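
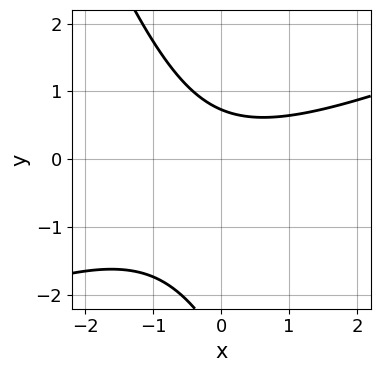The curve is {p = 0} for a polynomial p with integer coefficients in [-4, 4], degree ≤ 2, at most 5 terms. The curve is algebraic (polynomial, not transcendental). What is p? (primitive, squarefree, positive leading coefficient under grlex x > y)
x^2 - 2*x*y - y^2 - 2*y + 2

(a) deg p = 2. A generic line meets the curve in up to 2 points.
(b) From the visible intercepts: no x-intercept at any integer in the box.
(c) Together with the visible shape, these determine p as stated.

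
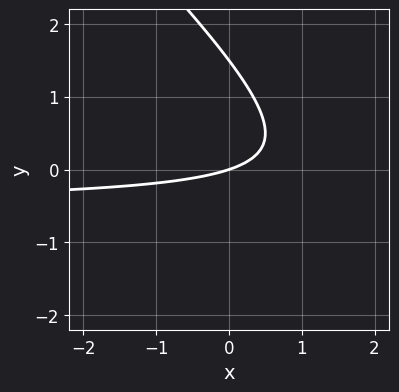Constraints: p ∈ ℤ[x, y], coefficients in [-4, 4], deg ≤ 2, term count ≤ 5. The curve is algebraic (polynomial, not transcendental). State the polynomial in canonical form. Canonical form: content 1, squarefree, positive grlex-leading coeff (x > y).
2*x*y + 2*y^2 + x - 3*y

The degree is 2 — a generic line meets the curve in up to 2 points.
Against the integer gridlines: one y-axis crossing is at y = 0; it meets the x-axis at x = 0 (among the integer gridlines).
Matching integer coefficients to the picture gives p.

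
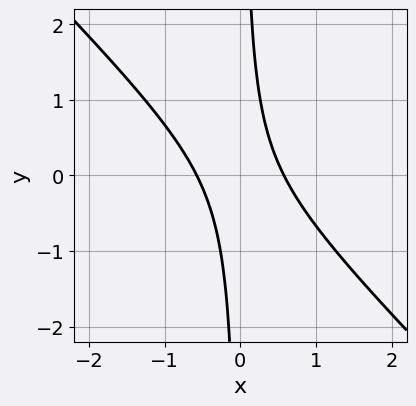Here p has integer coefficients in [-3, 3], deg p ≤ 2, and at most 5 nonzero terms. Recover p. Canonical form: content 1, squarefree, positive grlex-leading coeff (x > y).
3*x^2 + 3*x*y - 1

1. The degree is 2 — a generic line meets the curve in up to 2 points.
2. From the visible intercepts: it misses every integer gridline on the y-axis.
3. Fitting integer coefficients to these (and the overall shape) gives p.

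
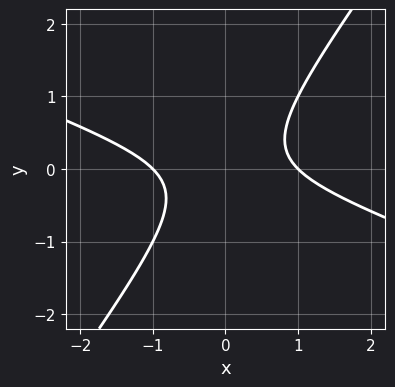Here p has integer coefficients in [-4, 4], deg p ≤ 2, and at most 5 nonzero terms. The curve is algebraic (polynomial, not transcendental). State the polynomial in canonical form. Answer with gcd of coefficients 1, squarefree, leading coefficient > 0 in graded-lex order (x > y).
1. The degree is 2 — no degree-1 curve has this shape.
2. Reading off the gridlines: it misses every integer gridline on the y-axis; among the integer gridlines, it crosses the x-axis at x ∈ {-1, 1}.
3. The integer polynomial consistent with all of this is the stated p.

x^2 + 2*x*y - 2*y^2 - 1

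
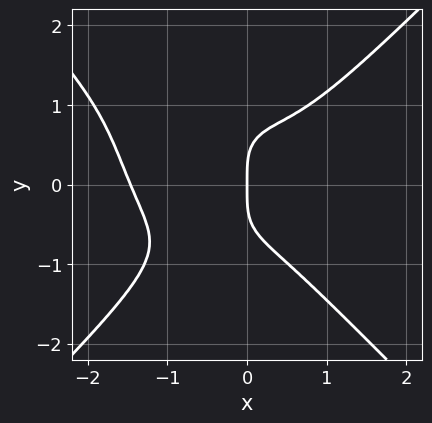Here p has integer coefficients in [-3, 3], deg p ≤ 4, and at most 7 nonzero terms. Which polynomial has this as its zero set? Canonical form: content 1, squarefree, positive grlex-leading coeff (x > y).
x^4 - y^4 + x^3 - x^2*y + x

1. The degree is 4 — a generic line meets the curve in up to 4 points.
2. From the axis intercepts and sections: it meets the x-axis at x = 0 (among the integer gridlines); it meets the y-axis at y = 0 (among the integer gridlines).
3. Putting this together gives p.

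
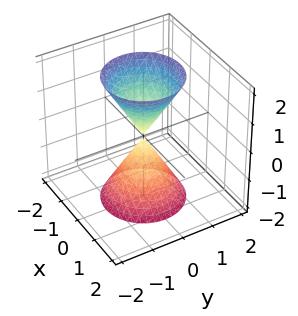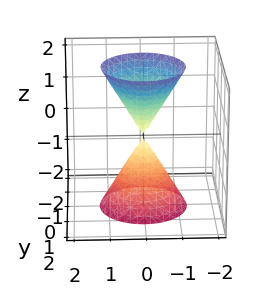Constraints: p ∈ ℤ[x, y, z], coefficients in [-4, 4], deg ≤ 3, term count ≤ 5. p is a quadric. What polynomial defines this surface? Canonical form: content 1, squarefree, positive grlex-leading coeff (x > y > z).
3*x^2 + 3*y^2 - z^2

1. There are 2 components. Treating them together as one polynomial.
2. The degree is 2 — a double cone through the origin; a quadric.
3. By symmetry, every cross-section ⟂ z is a circle, so x, y appear only via x² + y²; the z ↦ −z reflection is a symmetry, so z appears only in even powers.
4. Against the integer gridlines: it crosses the y-axis at the gridline y = 0; it meets the x-axis at x = 0 (among the integer gridlines); it crosses the z-axis at the gridline z = 0.
5. Matching integer coefficients to the picture gives p.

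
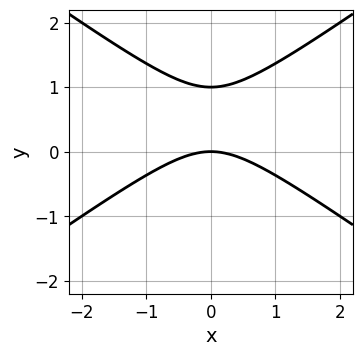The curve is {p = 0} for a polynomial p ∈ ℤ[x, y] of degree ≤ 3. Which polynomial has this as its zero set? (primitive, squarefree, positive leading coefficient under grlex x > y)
x^2 - 2*y^2 + 2*y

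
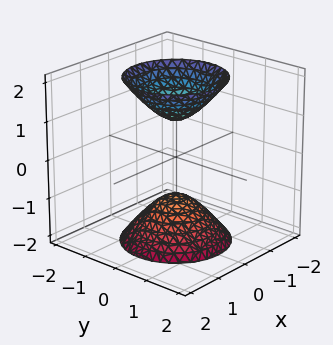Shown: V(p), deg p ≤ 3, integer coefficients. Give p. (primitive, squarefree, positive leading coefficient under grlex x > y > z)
First, I count 2 distinct pieces. They look like related sheets of one shape, so recover p as a whole.
Next, degree: a generic line meets the surface in up to 2 points, so deg p = 2.
Then, symmetries: rotational symmetry about the z-axis ⇒ p depends on x, y only through x² + y².
Then, from the axis intercepts and sections: a circular section at z = -2 has radius between 1 and 2; the z-axis gridline crossings are at z ∈ {-1, 1}; the surface avoids every integer x-axis point in the box.
Finally, putting this together gives p.

2*x^2 + 2*y^2 - z^2 + 1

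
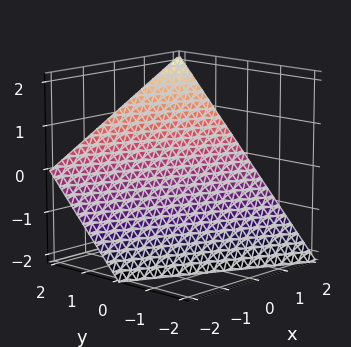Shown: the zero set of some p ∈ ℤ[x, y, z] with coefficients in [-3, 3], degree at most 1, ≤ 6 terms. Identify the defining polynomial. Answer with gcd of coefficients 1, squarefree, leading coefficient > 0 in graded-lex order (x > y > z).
x + 2*y - 2*z - 2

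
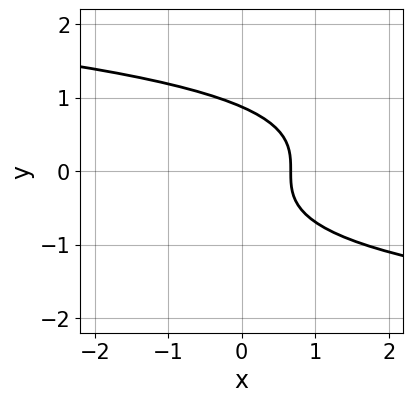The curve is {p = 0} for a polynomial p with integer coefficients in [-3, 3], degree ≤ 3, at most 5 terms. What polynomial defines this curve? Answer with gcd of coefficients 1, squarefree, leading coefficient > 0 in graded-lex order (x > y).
3*y^3 + 3*x - 2

deg p = 3. No degree-2 curve has this shape.
Matching integer coefficients to the picture gives p.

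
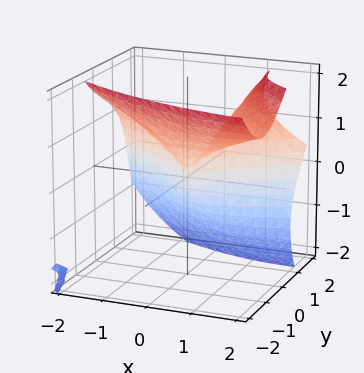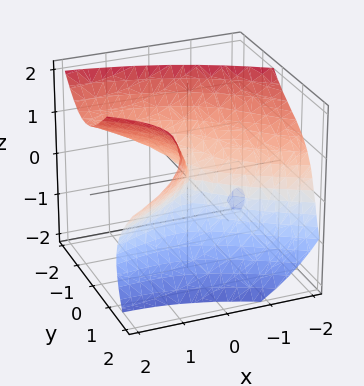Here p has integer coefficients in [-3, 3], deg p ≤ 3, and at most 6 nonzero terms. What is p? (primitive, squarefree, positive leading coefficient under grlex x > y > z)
3*x*y*z - 2*y^3 + 2*y^2*z - 2*z^3 + 2*x^2

1. The degree is 3 — a generic line meets the surface in up to 3 points.
2. Observable constraints: it crosses the z-axis at the gridline z = 0; it meets the y-axis at y = 0 (among the integer gridlines); one x-axis crossing is at x = 0.
3. Matching integer coefficients to the picture gives p.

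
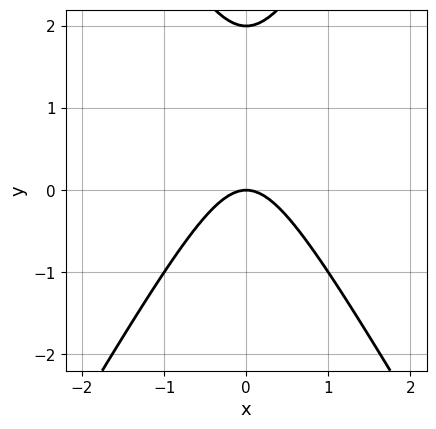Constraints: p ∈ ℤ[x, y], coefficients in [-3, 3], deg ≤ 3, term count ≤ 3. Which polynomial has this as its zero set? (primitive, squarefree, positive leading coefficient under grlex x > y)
3*x^2 - y^2 + 2*y

deg p = 2.
Symmetries: it's symmetric under x → −x, forcing even powers of x.
Observable constraints: the y-axis gridline crossings are at y ∈ {0, 2}; it crosses the x-axis at the gridline x = 0.
Solving for integer coefficients yields p as stated.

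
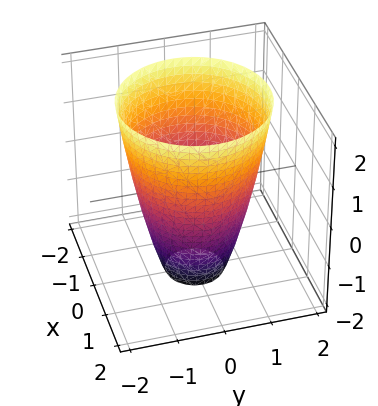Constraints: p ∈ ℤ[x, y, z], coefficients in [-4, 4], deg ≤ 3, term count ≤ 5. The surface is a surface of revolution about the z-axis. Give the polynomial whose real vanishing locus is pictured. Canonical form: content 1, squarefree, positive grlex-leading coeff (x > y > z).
2*x^2 + 2*y^2 - z - 3

1. Degree: no degree-1 surface has this shape, so deg p = 2.
2. Symmetries: every cross-section ⟂ z is a circle, so x, y appear only via x² + y².
3. Observable constraints: a circular section at z = 2 has radius between 1 and 2; no z-intercept at any integer in the box.
4. These observations pin down the coefficients.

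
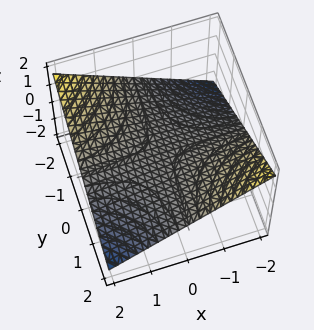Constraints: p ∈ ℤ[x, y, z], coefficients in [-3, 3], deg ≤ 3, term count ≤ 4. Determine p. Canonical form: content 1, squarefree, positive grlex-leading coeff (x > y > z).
First, the degree is 2 — a hyperbolic paraboloid; a quadric.
Next, from the axis intercepts and sections: every point of the x-axis in the box is on the surface; the visible y-axis segment lies entirely on the surface; it crosses the z-axis at the gridline z = 0.
Finally, putting this together gives p.

x*y + 3*z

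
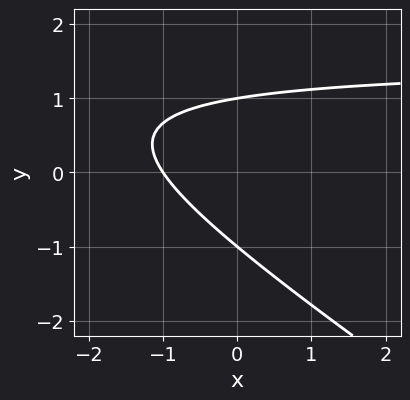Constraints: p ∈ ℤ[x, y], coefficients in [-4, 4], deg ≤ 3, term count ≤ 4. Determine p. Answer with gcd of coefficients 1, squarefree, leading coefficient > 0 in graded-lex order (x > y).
2*x*y + 3*y^2 - 3*x - 3

The degree is 2 — no degree-1 curve has this shape.
Checking where it meets the axes: among the integer gridlines, it crosses the y-axis at y ∈ {-1, 1}; it meets the x-axis at x = -1 (among the integer gridlines).
Fitting integer coefficients to these (and the overall shape) gives p.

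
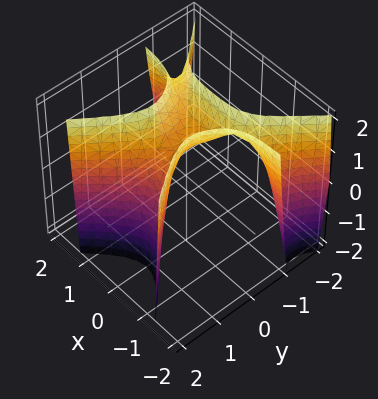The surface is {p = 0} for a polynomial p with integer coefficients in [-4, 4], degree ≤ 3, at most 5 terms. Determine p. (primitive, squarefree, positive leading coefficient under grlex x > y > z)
3*x^2*y - 2*y^3 + 2*x^2 - z + 1

deg p = 3.
Checking where it meets the axes: it misses every integer gridline on the x-axis; it meets the z-axis at z = 1 (among the integer gridlines).
Putting this together gives p.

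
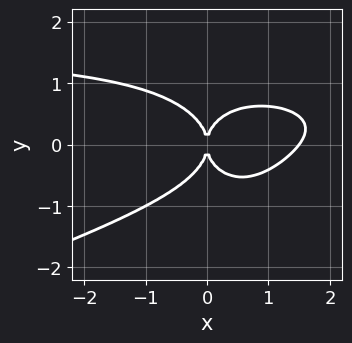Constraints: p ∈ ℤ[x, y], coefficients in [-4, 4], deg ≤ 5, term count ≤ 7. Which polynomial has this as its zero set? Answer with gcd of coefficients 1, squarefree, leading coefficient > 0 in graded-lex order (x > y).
x^3*y - 3*x^2*y^2 - 3*y^4 - 2*x^3 + 3*x^2

(a) deg p = 4. No degree-3 curve has this shape.
(b) Against the integer gridlines: it meets the x-axis at x = 0 (among the integer gridlines); it meets the y-axis at y = 0 (among the integer gridlines).
(c) Together with the visible shape, these determine p as stated.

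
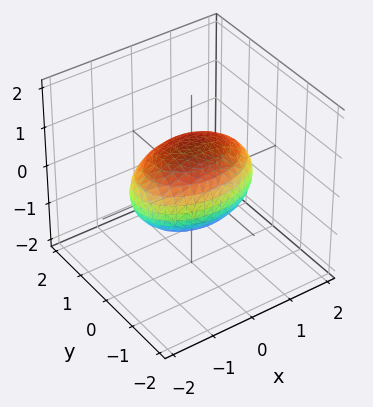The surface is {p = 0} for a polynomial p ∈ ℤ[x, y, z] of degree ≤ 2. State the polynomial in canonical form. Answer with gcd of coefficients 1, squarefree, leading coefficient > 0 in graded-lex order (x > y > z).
First, the degree is 2 — bounded and convex; a quadric.
Next, symmetries: the x ↦ −x reflection is a symmetry, so x appears only in even powers; mirror symmetry z ↦ −z ⇒ only even powers of z; the y ↦ −y reflection is a symmetry, so y appears only in even powers.
Next, from the axis intercepts and sections: the z-axis gridline crossings are at z ∈ {-1, 1}; among the integer gridlines, it crosses the y-axis at y ∈ {-1, 1}.
Finally, solving for integer coefficients yields p as stated.

x^2 + 2*y^2 + 2*z^2 - 2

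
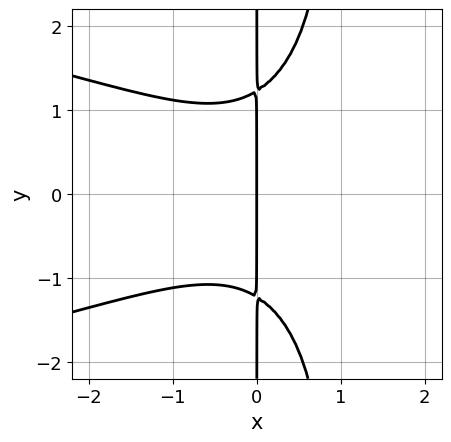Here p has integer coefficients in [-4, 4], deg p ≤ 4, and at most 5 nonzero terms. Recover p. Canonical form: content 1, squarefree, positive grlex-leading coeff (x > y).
2*x^2*y^2 + 2*x^3 - 2*x*y^2 + 3*x

deg p = 4.
Symmetries: it's symmetric under y → −y, forcing even powers of y.
Reading off the gridlines: the visible y-axis segment lies entirely on the curve; one x-axis crossing is at x = 0.
Solving for integer coefficients yields p as stated.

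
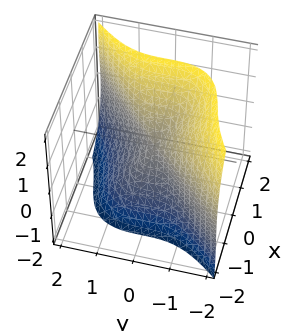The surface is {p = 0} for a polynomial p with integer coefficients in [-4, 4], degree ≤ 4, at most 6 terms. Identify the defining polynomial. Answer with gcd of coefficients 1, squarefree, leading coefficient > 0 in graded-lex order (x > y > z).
2*x^3 + x*z^2 - 2*y^3 - z^3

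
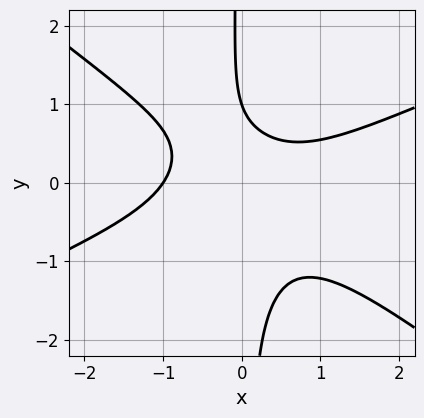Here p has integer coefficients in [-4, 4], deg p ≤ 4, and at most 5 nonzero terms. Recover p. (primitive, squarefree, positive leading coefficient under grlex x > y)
x^3 - x^2*y - 3*x*y^2 - y + 1

1. deg p = 3.
2. From the axis intercepts and sections: it crosses the x-axis at the gridline x = -1; one y-axis crossing is at y = 1.
3. Putting this together gives p.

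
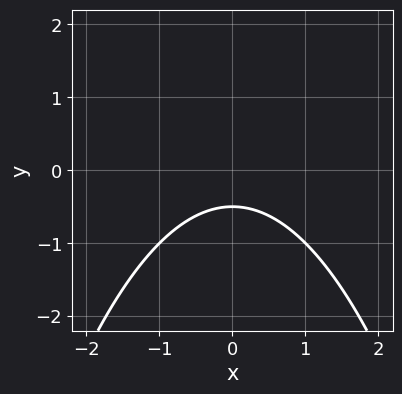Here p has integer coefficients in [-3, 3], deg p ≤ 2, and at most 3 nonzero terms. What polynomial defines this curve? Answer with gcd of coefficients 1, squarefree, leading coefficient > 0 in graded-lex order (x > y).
x^2 + 2*y + 1

1. deg p = 2.
2. Symmetries: the x ↦ −x reflection is a symmetry, so x appears only in even powers.
3. Reading off the gridlines: no x-intercept at any integer in the box.
4. Matching integer coefficients to the picture gives p.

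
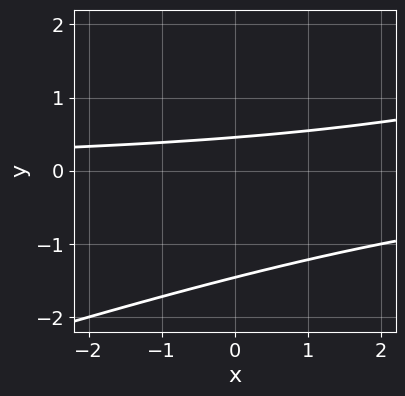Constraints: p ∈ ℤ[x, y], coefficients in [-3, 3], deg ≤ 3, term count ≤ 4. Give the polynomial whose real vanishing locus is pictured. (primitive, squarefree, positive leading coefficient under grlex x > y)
x*y - 3*y^2 - 3*y + 2

First, deg p = 2. The shape is more complex than any degree-1 curve.
Next, against the integer gridlines: it misses every integer gridline on the x-axis.
Finally, fitting integer coefficients to these (and the overall shape) gives p.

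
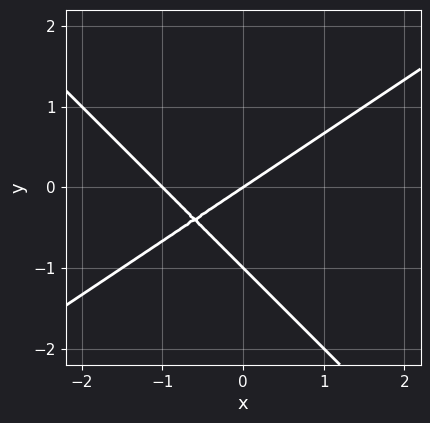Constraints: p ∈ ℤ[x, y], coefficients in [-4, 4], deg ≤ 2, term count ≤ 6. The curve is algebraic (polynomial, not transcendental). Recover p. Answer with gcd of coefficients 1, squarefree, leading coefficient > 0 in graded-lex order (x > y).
1. Degree: the shape is more complex than any degree-1 curve, so deg p = 2.
2. Observable constraints: among the integer gridlines, it crosses the y-axis at y ∈ {-1, 0}; among the integer gridlines, it crosses the x-axis at x ∈ {-1, 0}.
3. Together with the visible shape, these determine p as stated.

2*x^2 - x*y - 3*y^2 + 2*x - 3*y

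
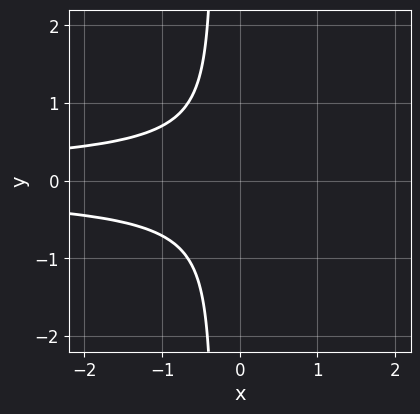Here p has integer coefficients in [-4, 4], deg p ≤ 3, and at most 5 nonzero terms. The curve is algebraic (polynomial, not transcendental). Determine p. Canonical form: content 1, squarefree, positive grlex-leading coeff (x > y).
3*x*y^2 + y^2 + 1

First, the degree is 3 — a generic line meets the curve in up to 3 points.
Next, symmetries: it's symmetric under y → −y, forcing even powers of y.
Then, reading off the gridlines: it misses every integer gridline on the x-axis; it misses every integer gridline on the y-axis.
Finally, putting this together gives p.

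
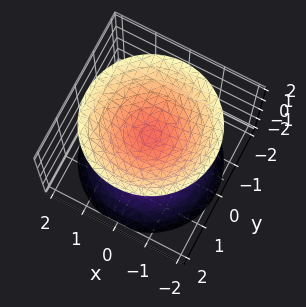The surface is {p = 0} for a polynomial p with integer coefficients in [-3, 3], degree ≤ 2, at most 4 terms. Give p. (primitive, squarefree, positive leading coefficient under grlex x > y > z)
2*x^2 + 2*y^2 - 2*z^2 + 1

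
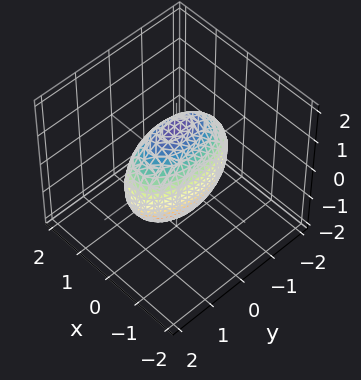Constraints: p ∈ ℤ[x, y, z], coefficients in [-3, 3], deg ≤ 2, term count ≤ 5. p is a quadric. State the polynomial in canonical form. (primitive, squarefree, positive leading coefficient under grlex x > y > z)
3*x^2 + y^2 + z^2 - 2

Degree: a closed, bounded, convex surface; a quadric, so deg p = 2.
Symmetries: it's symmetric under x → −x, forcing even powers of x; mirror symmetry y ↦ −y ⇒ only even powers of y; it's symmetric under z → −z, forcing even powers of z.
Matching integer coefficients to the picture gives p.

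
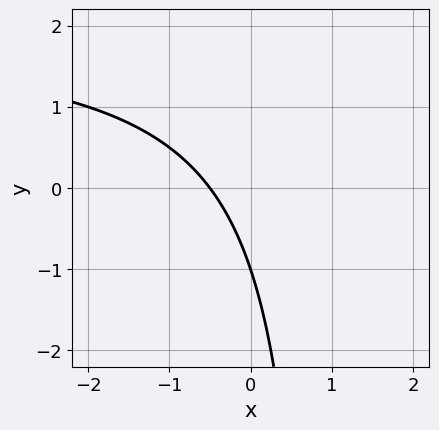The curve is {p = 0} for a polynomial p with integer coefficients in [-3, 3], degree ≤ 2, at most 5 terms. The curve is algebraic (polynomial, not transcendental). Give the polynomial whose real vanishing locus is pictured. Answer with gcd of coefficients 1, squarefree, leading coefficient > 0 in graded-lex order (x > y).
1. deg p = 2. The shape is more complex than any degree-1 curve.
2. Against the integer gridlines: one y-axis crossing is at y = -1.
3. The integer polynomial consistent with all of this is the stated p.

x*y - 2*x - y - 1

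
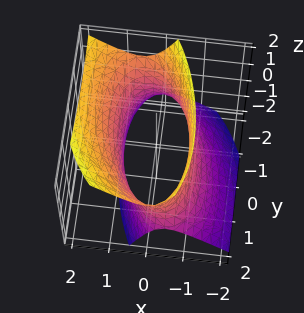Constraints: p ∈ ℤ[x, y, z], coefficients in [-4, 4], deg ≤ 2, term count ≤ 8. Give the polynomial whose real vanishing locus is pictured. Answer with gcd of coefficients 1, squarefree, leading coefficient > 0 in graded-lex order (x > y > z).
3*x^2 + x*y - 2*x*z + y^2 - z^2 - 3

First, the degree is 2 — a generic line meets the surface in up to 2 points.
Next, checking where it meets the axes: the surface avoids every integer z-axis point in the box; among the integer gridlines, it crosses the x-axis at x ∈ {-1, 1}.
Finally, matching integer coefficients to the picture gives p.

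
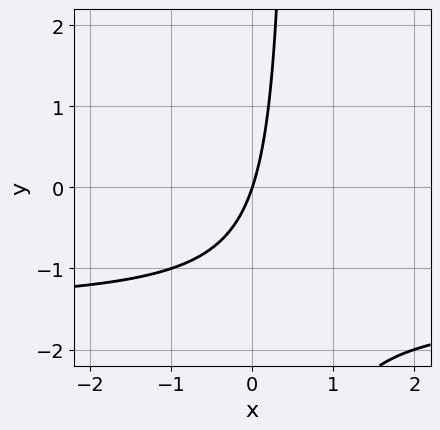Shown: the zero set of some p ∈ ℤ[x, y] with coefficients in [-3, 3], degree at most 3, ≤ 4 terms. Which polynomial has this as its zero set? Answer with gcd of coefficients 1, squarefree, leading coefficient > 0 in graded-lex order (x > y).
1. deg p = 2. No degree-1 curve has this shape.
2. Reading off the gridlines: it meets the y-axis at y = 0 (among the integer gridlines); it meets the x-axis at x = 0 (among the integer gridlines).
3. Fitting integer coefficients to these (and the overall shape) gives p.

2*x*y + 3*x - y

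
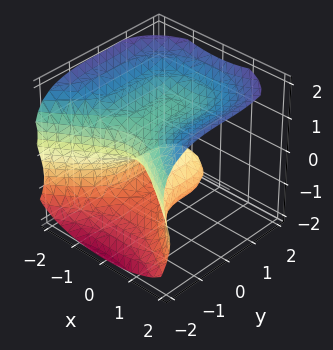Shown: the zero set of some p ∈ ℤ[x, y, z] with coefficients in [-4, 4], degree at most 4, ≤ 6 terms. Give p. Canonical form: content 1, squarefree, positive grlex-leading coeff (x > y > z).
1. deg p = 3. No degree-2 surface has this shape.
2. From the visible intercepts: it crosses the y-axis at the gridline y = 0; it meets the z-axis at z = 0 (among the integer gridlines); it meets the x-axis at x = 0 (among the integer gridlines).
3. Putting this together gives p.

y^3 - 2*z^3 + 2*x^2 + 3*z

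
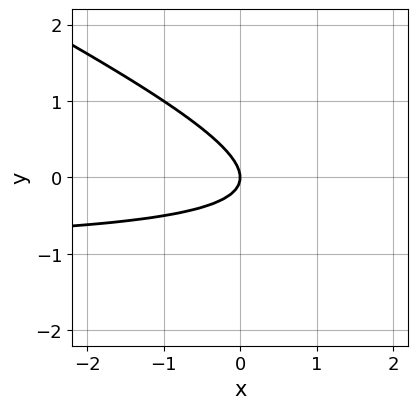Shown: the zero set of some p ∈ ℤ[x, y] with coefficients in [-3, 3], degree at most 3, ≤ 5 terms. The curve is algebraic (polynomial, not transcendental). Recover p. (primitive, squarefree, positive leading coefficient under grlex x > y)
deg p = 2. A generic line meets the curve in up to 2 points.
Reading off the gridlines: one x-axis crossing is at x = 0; it crosses the y-axis at the gridline y = 0.
The integer polynomial consistent with all of this is the stated p.

x*y + 2*y^2 + x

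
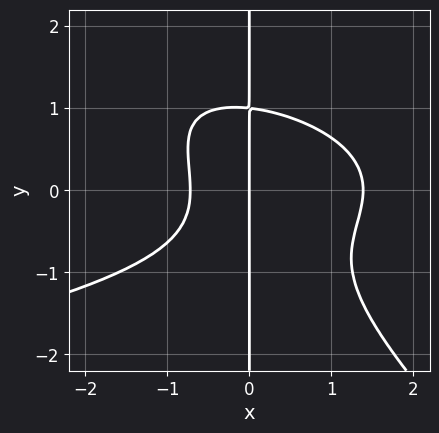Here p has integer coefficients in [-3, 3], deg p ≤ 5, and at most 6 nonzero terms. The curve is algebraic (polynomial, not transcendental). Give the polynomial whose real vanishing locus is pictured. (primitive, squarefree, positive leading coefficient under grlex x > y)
3*x^2*y^2 + 3*x*y^3 + 3*x^3 - 2*x^2 - 3*x

deg p = 4. The shape is more complex than any degree-3 curve.
Observable constraints: it meets the x-axis at x = 0 (among the integer gridlines); every point of the y-axis in the box is on the curve.
Fitting integer coefficients to these (and the overall shape) gives p.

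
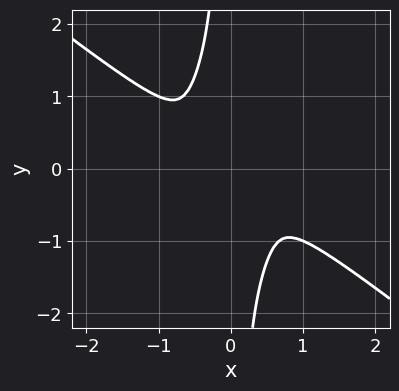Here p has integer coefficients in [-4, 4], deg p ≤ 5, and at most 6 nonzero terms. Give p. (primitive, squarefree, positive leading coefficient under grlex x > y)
3*x^4 + 2*x^3*y + 3*x*y^3 + 2*y^2

(a) Degree: the shape is more complex than any degree-3 curve, so deg p = 4.
(b) The integer polynomial consistent with all of this is the stated p.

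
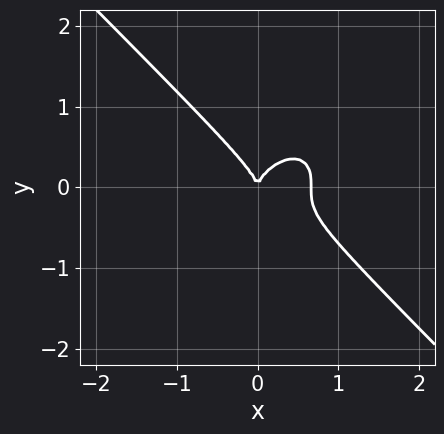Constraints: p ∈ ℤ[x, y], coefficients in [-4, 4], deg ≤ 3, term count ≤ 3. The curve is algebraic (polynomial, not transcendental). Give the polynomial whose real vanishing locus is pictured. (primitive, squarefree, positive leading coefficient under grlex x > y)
3*x^3 + 3*y^3 - 2*x^2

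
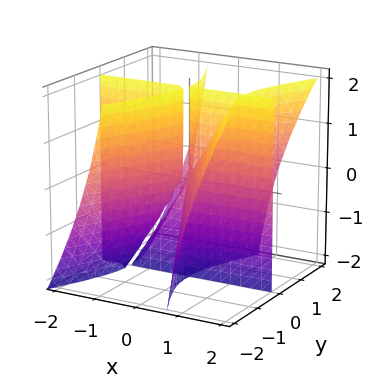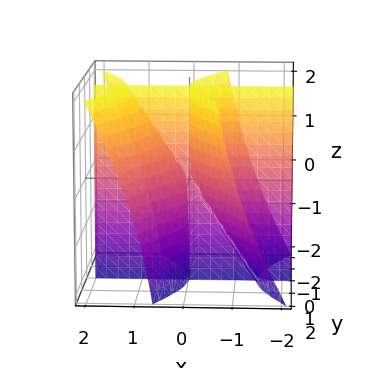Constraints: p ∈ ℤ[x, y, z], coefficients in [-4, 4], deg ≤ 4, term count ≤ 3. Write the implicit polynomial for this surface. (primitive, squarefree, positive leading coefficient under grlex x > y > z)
First, the picture has 3 separate pieces. They look like related sheets of one shape, so recover p as a whole.
Next, degree: a generic line meets the surface in up to 3 points, so deg p = 3.
Next, observable constraints: every point of the z-axis in the box is on the surface; one y-axis crossing is at y = 0.
Finally, the integer polynomial consistent with all of this is the stated p. Check: (-1, 0, 0) on the x-axis lies on the surface, and p(-1, 0, 0) = 0. ✓

3*x^2*y - 2*x*y*z - y^3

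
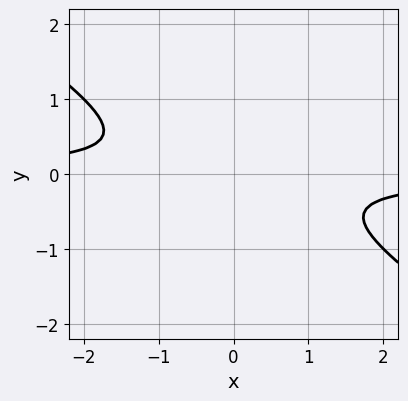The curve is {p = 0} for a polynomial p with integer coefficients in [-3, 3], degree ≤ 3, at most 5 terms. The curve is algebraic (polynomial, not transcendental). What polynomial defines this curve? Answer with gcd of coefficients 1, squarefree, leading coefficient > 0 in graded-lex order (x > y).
1. The degree is 2 — a generic line meets the curve in up to 2 points.
2. From the axis intercepts and sections: the curve avoids every integer y-axis point in the box; it misses every integer gridline on the x-axis.
3. These observations pin down the coefficients.

2*x*y + 3*y^2 + 1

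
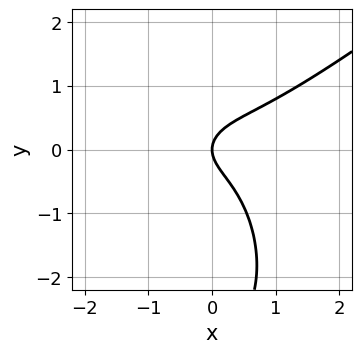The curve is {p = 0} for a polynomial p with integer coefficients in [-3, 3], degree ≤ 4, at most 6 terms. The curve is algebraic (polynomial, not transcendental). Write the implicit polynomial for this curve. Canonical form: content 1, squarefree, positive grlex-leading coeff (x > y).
2*x^3 - 2*x^2*y - y^3 - 3*y^2 + 2*x

1. deg p = 3. No degree-2 curve has this shape.
2. Observable constraints: it meets the x-axis at x = 0 (among the integer gridlines); it meets the y-axis at y = 0 (among the integer gridlines).
3. Together with the visible shape, these determine p as stated.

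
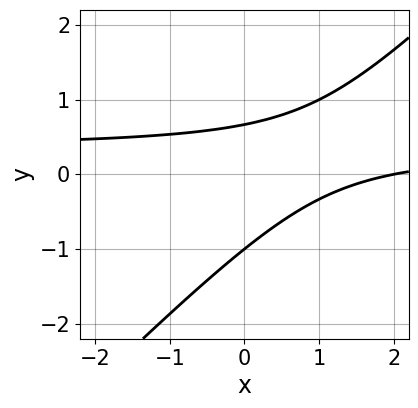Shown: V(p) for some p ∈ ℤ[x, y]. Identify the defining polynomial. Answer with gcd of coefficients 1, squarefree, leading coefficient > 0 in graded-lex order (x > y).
3*x*y - 3*y^2 - x - y + 2

Degree: no degree-1 curve has this shape, so deg p = 2.
Reading off the gridlines: it crosses the y-axis at the gridline y = -1; it crosses the x-axis at the gridline x = 2.
Together with the visible shape, these determine p as stated.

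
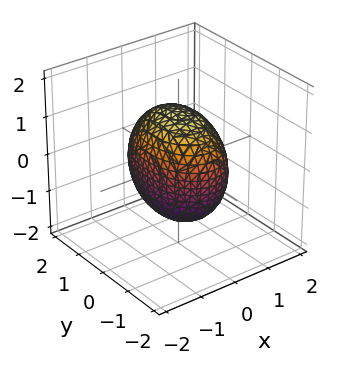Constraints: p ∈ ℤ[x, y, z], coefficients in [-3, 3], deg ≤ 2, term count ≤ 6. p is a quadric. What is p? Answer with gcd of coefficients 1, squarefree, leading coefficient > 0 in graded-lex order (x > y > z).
(a) deg p = 2. Bounded and convex; a quadric.
(b) Symmetries: the x ↦ −x reflection is a symmetry, so x appears only in even powers; it's symmetric under z → −z, forcing even powers of z; it's symmetric under y → −y, forcing even powers of y.
(c) Reading off the gridlines: the x-axis gridline crossings are at x ∈ {-1, 1}.
(d) Assembling these constraints gives the stated polynomial.

2*x^2 + y^2 + z^2 - 2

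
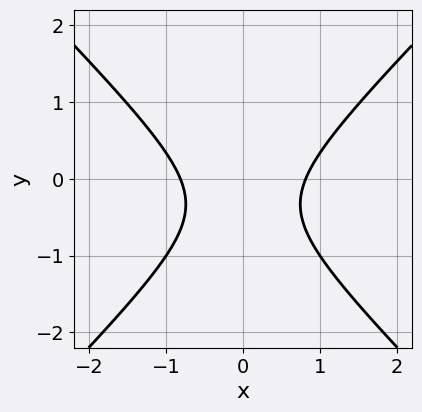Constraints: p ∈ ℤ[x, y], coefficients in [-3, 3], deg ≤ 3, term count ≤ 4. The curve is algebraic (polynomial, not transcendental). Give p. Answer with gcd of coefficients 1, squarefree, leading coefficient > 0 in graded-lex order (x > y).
3*x^2 - 3*y^2 - 2*y - 2

First, degree: the shape is more complex than any degree-1 curve, so deg p = 2.
Then, symmetries: it's symmetric under x → −x, forcing even powers of x.
Next, observable constraints: no y-intercept at any integer in the box.
Finally, assembling these constraints gives the stated polynomial.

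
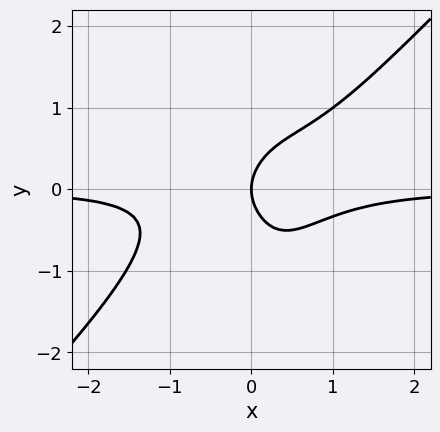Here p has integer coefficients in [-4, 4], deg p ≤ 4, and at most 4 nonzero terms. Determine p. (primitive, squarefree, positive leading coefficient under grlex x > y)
2*x^3*y - 2*x^2*y^2 - y^2 + x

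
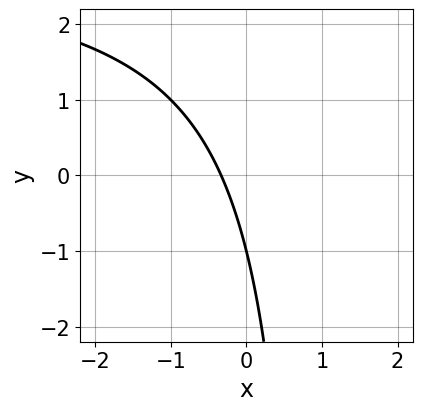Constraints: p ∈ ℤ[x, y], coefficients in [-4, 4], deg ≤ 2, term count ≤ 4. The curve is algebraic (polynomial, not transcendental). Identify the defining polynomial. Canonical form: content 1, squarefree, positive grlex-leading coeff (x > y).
deg p = 2. No degree-1 curve has this shape.
Reading off the gridlines: it meets the y-axis at y = -1 (among the integer gridlines).
Solving for integer coefficients yields p as stated.

x*y - 3*x - y - 1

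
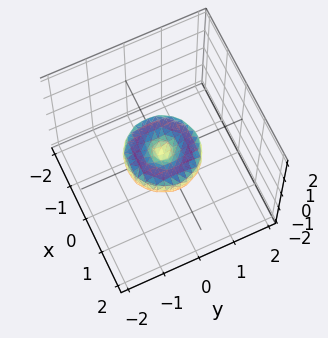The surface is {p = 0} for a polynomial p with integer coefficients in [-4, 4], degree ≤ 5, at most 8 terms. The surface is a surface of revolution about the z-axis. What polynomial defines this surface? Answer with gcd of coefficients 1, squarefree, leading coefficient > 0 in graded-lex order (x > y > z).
2*x^4 + 4*x^2*y^2 + 2*y^4 - 2*x^2 - 2*y^2 + 3*z^2

1. deg p = 4.
2. Symmetries: the z-axis is an axis of rotation, so x and y enter only as x² + y².
3. From the visible intercepts: the y-axis gridline crossings are at y ∈ {-1, 0, 1}; a circular section at z = 0 has radius exactly 1; the x-axis gridline crossings are at x ∈ {-1, 0, 1}.
4. Matching integer coefficients to the picture gives p.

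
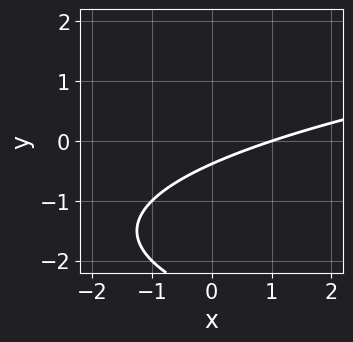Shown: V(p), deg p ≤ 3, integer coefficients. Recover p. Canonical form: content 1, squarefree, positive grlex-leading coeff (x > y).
y^2 - x + 3*y + 1

First, deg p = 2.
Then, from the visible intercepts: it crosses the x-axis at the gridline x = 1.
Finally, the integer polynomial consistent with all of this is the stated p.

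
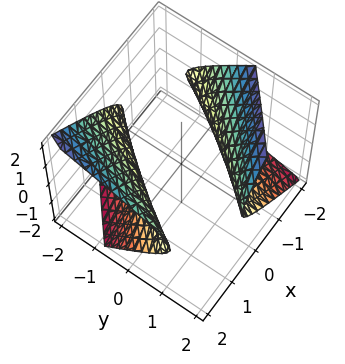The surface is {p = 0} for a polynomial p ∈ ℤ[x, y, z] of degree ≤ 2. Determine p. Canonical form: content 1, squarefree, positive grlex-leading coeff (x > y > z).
I count 2 distinct pieces. They look like related sheets of one shape, so recover p as a whole.
The degree is 2 — a generic line meets the surface in up to 2 points.
Reading off the gridlines: it misses every integer gridline on the z-axis.
Fitting integer coefficients to these (and the overall shape) gives p.

2*x^2 - 3*x*y + y^2 + 2*y*z - 3*z^2 - 3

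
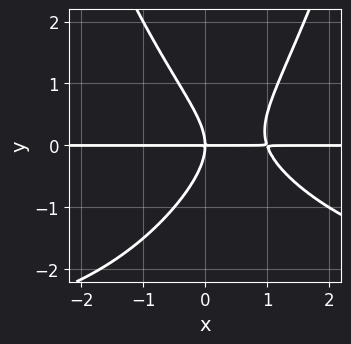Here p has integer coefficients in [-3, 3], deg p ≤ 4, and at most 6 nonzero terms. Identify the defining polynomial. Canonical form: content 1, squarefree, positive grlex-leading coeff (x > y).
1. The degree is 4 — the shape is more complex than any degree-3 curve.
2. Against the integer gridlines: the visible x-axis segment lies entirely on the curve; it crosses the y-axis at the gridline y = 0.
3. Putting this together gives p.

x^2*y^2 + 3*x^2*y - 2*y^3 - 3*x*y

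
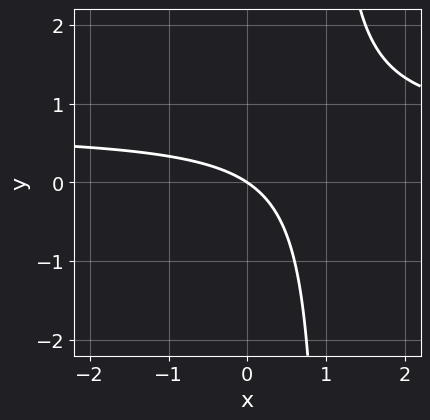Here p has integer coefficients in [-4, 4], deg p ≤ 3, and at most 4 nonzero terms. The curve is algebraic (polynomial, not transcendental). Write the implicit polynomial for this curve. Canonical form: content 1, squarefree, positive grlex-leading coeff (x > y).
3*x*y - 2*x - 3*y

1. The degree is 2 — a generic line meets the curve in up to 2 points.
2. Against the integer gridlines: one y-axis crossing is at y = 0; one x-axis crossing is at x = 0.
3. Fitting integer coefficients to these (and the overall shape) gives p.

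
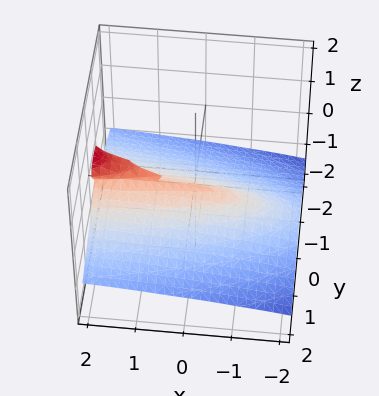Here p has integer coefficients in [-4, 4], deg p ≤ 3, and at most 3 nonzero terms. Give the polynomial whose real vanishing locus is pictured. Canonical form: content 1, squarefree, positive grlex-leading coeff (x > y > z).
x*z^2 - 3*z^3 - y^2

1. The degree is 3 — a generic line meets the surface in up to 3 points.
2. Observable constraints: it crosses the y-axis at the gridline y = 0; every point of the x-axis in the box is on the surface; it crosses the z-axis at the gridline z = 0.
3. Together with the visible shape, these determine p as stated.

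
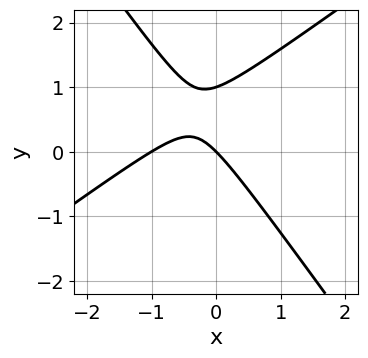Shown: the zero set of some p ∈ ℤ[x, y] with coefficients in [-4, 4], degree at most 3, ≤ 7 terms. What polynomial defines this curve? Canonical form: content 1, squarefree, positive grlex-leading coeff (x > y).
3*x^2 - 2*x*y - 3*y^2 + 3*x + 3*y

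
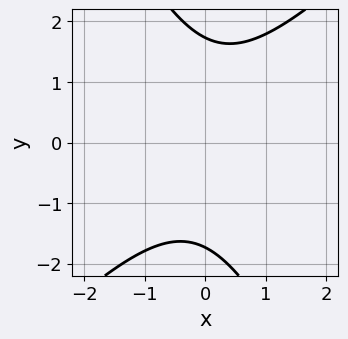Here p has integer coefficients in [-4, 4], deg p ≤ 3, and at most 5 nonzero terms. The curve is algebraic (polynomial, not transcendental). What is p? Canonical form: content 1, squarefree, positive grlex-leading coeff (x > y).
deg p = 2.
From the axis intercepts and sections: no x-intercept at any integer in the box.
Matching integer coefficients to the picture gives p.

2*x^2 - x*y - y^2 + 3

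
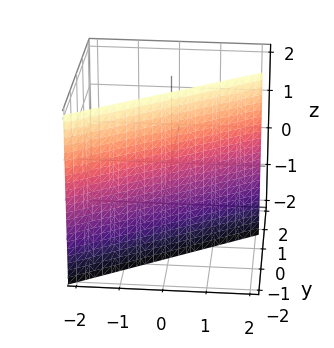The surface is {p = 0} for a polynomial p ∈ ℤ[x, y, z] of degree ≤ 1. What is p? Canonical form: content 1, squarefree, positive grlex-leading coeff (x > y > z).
First, degree: every cross-section is a straight line — this is a plane, so deg p = 1.
Then, from the visible intercepts: one x-axis crossing is at x = 1; no z-intercept at any integer in the box.
Finally, together with the visible shape, these determine p as stated.

2*x - 3*y - 2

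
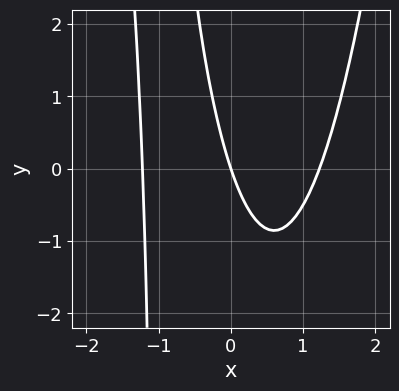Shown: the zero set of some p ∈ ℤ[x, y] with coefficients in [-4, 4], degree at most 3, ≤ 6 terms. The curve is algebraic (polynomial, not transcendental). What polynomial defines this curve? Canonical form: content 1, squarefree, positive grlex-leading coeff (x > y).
(a) The degree is 3 — a generic line meets the curve in up to 3 points.
(b) Against the integer gridlines: it crosses the x-axis at the gridline x = 0; it crosses the y-axis at the gridline y = 0.
(c) These observations pin down the coefficients.

2*x^3 - x*y - 3*x - y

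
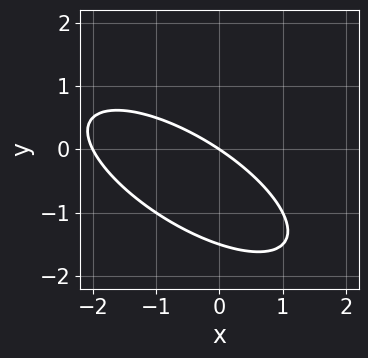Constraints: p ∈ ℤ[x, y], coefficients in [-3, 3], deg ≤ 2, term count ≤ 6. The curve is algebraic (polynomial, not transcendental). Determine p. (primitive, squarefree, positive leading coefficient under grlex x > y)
x^2 + 2*x*y + 2*y^2 + 2*x + 3*y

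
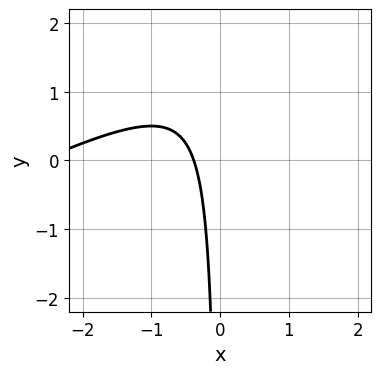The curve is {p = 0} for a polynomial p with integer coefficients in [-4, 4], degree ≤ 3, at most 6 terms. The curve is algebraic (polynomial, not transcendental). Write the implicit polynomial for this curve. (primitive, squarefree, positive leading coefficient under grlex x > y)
First, deg p = 2. No degree-1 curve has this shape.
Then, against the integer gridlines: it misses every integer gridline on the y-axis.
Finally, these observations pin down the coefficients.

x^2 - 2*x*y + 3*x + 1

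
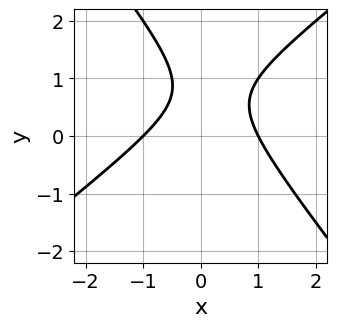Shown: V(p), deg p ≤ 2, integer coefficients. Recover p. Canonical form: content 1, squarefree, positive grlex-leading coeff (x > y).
(a) The degree is 2 — the shape is more complex than any degree-1 curve.
(b) Reading off the gridlines: the x-axis gridline crossings are at x ∈ {-1, 1}; no y-intercept at any integer in the box.
(c) Assembling these constraints gives the stated polynomial.

2*x^2 - x*y - 2*y^2 + 3*y - 2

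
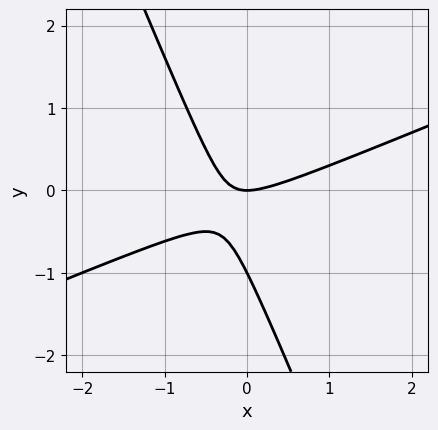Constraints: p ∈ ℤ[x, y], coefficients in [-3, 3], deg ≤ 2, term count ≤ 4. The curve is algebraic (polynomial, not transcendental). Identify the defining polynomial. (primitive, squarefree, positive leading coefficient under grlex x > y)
x^2 - 2*x*y - y^2 - y

(a) deg p = 2. No degree-1 curve has this shape.
(b) From the axis intercepts and sections: it crosses the x-axis at the gridline x = 0; among the integer gridlines, it crosses the y-axis at y ∈ {-1, 0}.
(c) Together with the visible shape, these determine p as stated.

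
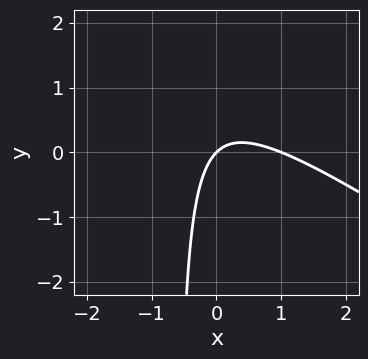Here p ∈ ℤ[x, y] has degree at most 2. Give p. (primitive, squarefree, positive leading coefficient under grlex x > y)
2*x^2 + 3*x*y - 2*x + 2*y

First, degree: a generic line meets the curve in up to 2 points, so deg p = 2.
Next, from the visible intercepts: the x-axis gridline crossings are at x ∈ {0, 1}; it crosses the y-axis at the gridline y = 0.
Finally, putting this together gives p.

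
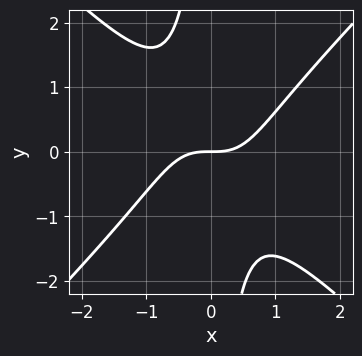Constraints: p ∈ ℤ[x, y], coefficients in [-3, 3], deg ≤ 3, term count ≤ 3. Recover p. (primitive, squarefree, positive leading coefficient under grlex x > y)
x^3 - x*y^2 - y

First, the degree is 3 — the shape is more complex than any degree-2 curve.
Then, from the visible intercepts: it crosses the x-axis at the gridline x = 0; it meets the y-axis at y = 0 (among the integer gridlines).
Finally, fitting integer coefficients to these (and the overall shape) gives p.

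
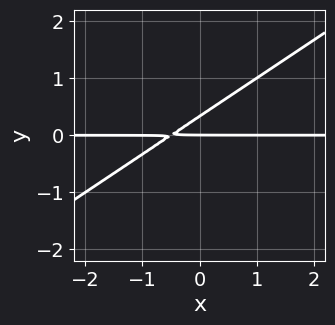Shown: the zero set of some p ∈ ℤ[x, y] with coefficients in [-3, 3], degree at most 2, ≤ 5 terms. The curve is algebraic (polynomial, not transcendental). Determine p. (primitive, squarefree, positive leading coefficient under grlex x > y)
2*x*y - 3*y^2 + y

First, degree: the shape is more complex than any degree-1 curve, so deg p = 2.
Then, against the integer gridlines: it meets the y-axis at y = 0 (among the integer gridlines); the visible x-axis segment lies entirely on the curve.
Finally, matching integer coefficients to the picture gives p.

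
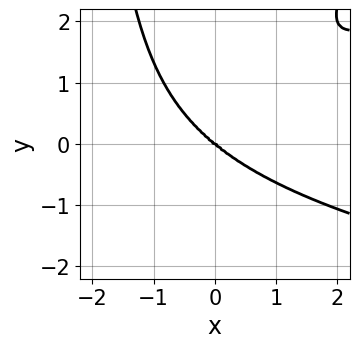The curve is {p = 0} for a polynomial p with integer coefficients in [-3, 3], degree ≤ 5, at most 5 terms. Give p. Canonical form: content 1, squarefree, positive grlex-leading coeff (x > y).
The degree is 4 — a generic line meets the curve in up to 4 points.
From the visible intercepts: it crosses the y-axis at the gridline y = 0; it crosses the x-axis at the gridline x = 0.
Matching integer coefficients to the picture gives p.

3*x^2*y^2 - x*y^3 - 3*x^3 + 2*x*y^2 - 3*y^3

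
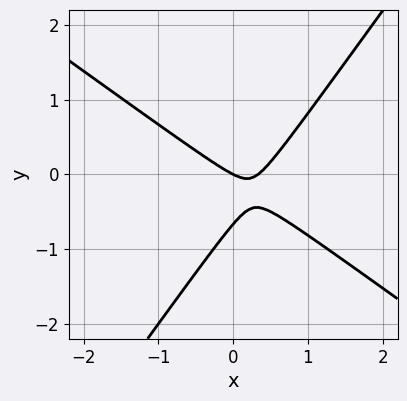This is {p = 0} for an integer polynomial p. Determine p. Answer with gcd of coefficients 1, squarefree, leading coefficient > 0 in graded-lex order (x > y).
Degree: a generic line meets the curve in up to 2 points, so deg p = 2.
From the visible intercepts: one y-axis crossing is at y = 0; it meets the x-axis at x = 0 (among the integer gridlines).
Together with the visible shape, these determine p as stated.

3*x^2 + 2*x*y - 3*y^2 - x - 2*y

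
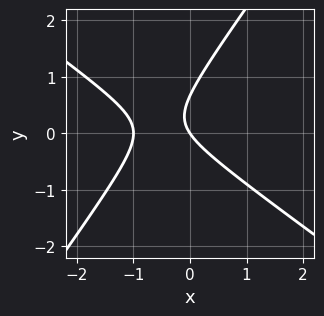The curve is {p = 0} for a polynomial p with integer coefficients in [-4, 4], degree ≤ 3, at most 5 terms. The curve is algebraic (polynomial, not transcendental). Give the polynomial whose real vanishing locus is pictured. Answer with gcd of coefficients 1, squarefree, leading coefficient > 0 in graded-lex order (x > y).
3*x^2 + 2*x*y - 3*y^2 + 3*x + 2*y

The degree is 2 — the shape is more complex than any degree-1 curve.
Observable constraints: it crosses the y-axis at the gridline y = 0; among the integer gridlines, it crosses the x-axis at x ∈ {-1, 0}.
Fitting integer coefficients to these (and the overall shape) gives p.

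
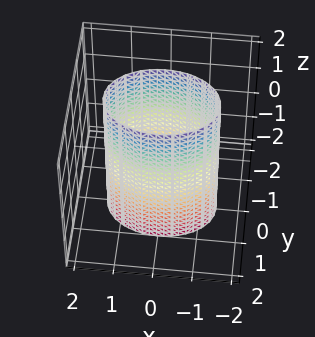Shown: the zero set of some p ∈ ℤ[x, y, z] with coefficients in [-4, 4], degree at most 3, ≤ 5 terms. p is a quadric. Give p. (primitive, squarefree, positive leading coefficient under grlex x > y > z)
Degree: constant cross-section along one axis; a quadric, so deg p = 2.
Symmetries: the y ↦ −y reflection is a symmetry, so y appears only in even powers; it's symmetric under z → −z, forcing even powers of z; it's symmetric under x → −x, forcing even powers of x.
Against the integer gridlines: the y-axis gridline crossings are at y ∈ {-1, 1}; it misses every integer gridline on the z-axis.
Putting this together gives p.

x^2 + 2*y^2 - 2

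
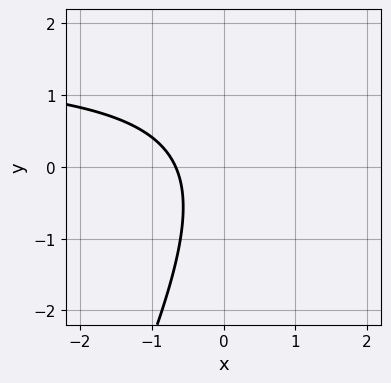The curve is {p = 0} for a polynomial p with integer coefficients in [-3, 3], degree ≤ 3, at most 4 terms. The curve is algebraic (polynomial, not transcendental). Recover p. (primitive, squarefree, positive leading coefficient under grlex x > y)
2*x*y - y^2 - 3*x - 2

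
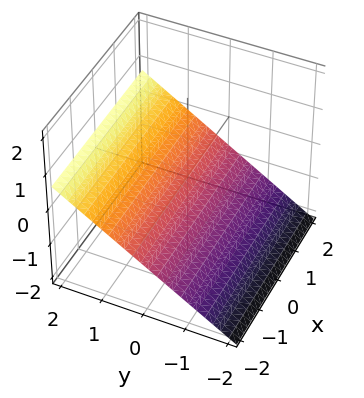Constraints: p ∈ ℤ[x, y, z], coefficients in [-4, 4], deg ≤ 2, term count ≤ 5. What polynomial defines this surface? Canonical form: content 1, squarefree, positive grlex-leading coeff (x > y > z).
2*y - 3*z - 2

Degree: every cross-section is a straight line — this is a plane, so deg p = 1.
Observable constraints: it crosses the y-axis at the gridline y = 1; the surface avoids every integer x-axis point in the box.
These observations pin down the coefficients.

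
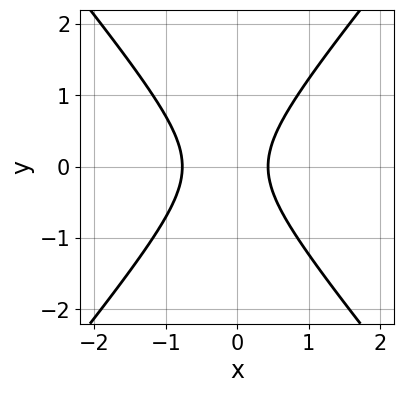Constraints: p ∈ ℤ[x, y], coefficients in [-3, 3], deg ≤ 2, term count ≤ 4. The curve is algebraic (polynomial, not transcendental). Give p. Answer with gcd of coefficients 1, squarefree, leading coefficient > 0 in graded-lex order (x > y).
(a) deg p = 2. No degree-1 curve has this shape.
(b) Symmetries: it's symmetric under y → −y, forcing even powers of y.
(c) Observable constraints: no y-intercept at any integer in the box.
(d) Solving for integer coefficients yields p as stated.

3*x^2 - 2*y^2 + x - 1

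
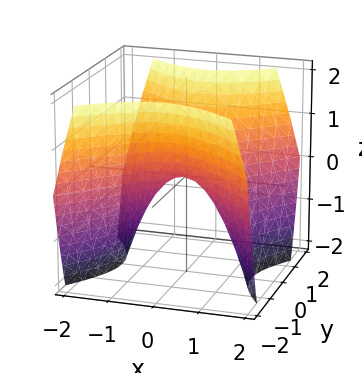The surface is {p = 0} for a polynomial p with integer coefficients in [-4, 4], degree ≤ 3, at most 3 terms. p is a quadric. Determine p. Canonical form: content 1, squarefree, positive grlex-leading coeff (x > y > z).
x^2 - y^2 + z

(a) deg p = 2. A saddle surface; a quadric.
(b) Symmetries: the x ↦ −x reflection is a symmetry, so x appears only in even powers; it's symmetric under y → −y, forcing even powers of y.
(c) From the axis intercepts and sections: one y-axis crossing is at y = 0; it crosses the x-axis at the gridline x = 0; it meets the z-axis at z = 0 (among the integer gridlines).
(d) Assembling these constraints gives the stated polynomial.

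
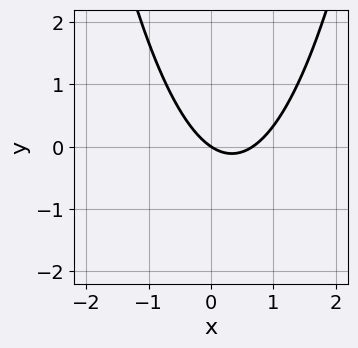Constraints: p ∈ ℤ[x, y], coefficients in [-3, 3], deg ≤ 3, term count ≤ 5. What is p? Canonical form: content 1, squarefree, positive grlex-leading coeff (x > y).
3*x^2 - 2*x - 3*y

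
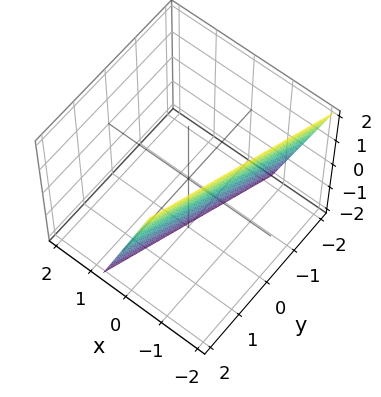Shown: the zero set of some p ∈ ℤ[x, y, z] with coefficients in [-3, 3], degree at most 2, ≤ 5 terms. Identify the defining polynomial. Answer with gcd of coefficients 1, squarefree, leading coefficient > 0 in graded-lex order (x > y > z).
3*x - y + z + 2

(a) deg p = 1. Every cross-section is a straight line — this is a plane.
(b) Against the integer gridlines: it crosses the z-axis at the gridline z = -2; it meets the y-axis at y = 2 (among the integer gridlines).
(c) Matching integer coefficients to the picture gives p.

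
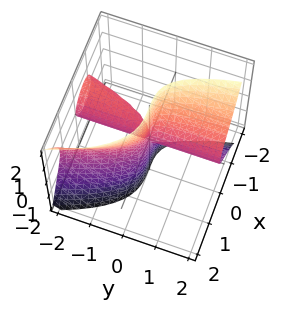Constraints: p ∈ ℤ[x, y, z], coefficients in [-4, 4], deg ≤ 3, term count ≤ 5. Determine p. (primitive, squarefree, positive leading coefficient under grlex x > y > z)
I count 2 distinct pieces. Treating them together as one polynomial.
deg p = 3. The shape is more complex than any degree-2 surface.
Checking where it meets the axes: the visible z-axis segment lies entirely on the surface; the visible y-axis segment lies entirely on the surface; it meets the x-axis at x = 0 (among the integer gridlines).
These observations pin down the coefficients.

3*x^3 + 2*y*z^2 + 2*x*y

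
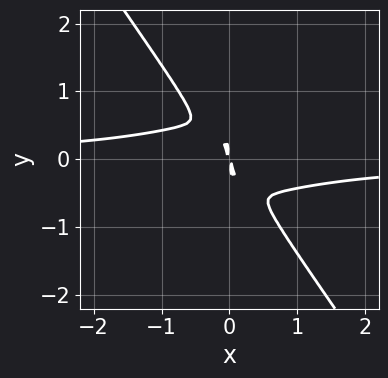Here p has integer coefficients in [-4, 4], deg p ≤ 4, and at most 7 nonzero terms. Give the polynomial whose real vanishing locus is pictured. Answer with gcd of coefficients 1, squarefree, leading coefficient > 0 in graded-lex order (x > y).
3*x^3*y - 2*x^2*y^2 + 2*y^4 + 2*x^2 + x*y

First, degree: a generic line meets the curve in up to 4 points, so deg p = 4.
Finally, putting this together gives p.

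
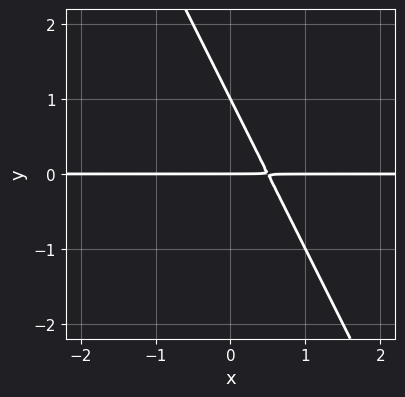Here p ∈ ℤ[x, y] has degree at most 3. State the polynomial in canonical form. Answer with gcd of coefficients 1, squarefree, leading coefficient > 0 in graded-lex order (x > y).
1. deg p = 2. The shape is more complex than any degree-1 curve.
2. From the axis intercepts and sections: every point of the x-axis in the box is on the curve; among the integer gridlines, it crosses the y-axis at y ∈ {0, 1}.
3. Fitting integer coefficients to these (and the overall shape) gives p.

2*x*y + y^2 - y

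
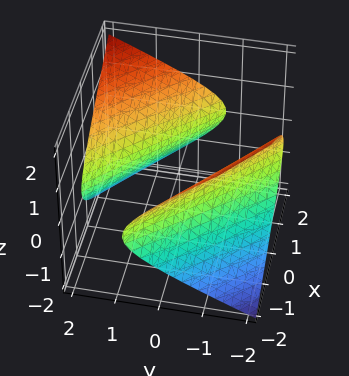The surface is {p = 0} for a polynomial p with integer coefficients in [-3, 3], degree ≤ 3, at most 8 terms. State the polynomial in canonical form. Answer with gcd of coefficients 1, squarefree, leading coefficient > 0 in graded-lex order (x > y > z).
x^2 + 2*x*y + y^2 - y*z - 3*z^2 - 2

First, I count 2 distinct pieces. They look like related sheets of one shape, so recover p as a whole.
Next, the degree is 2 — the shape is more complex than any degree-1 surface.
Next, observable constraints: it misses every integer gridline on the z-axis.
Finally, matching integer coefficients to the picture gives p.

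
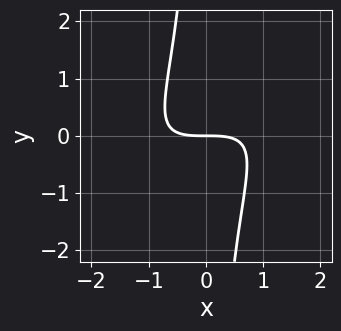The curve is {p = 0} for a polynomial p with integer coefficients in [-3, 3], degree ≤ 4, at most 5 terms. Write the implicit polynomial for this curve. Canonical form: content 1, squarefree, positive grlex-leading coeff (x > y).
1. deg p = 3.
2. Observable constraints: it meets the y-axis at y = 0 (among the integer gridlines); it meets the x-axis at x = 0 (among the integer gridlines).
3. The integer polynomial consistent with all of this is the stated p.

x^3 - 3*x^2*y + 2*x*y^2 + 3*y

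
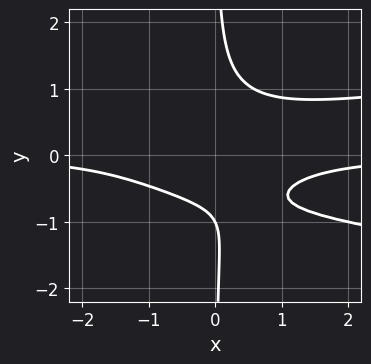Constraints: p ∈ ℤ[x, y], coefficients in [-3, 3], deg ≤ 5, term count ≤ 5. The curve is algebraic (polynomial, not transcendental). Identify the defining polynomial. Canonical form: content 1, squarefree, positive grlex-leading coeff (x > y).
3*x*y^3 - x^2*y + x*y^2 - y - 1

(a) deg p = 4. No degree-3 curve has this shape.
(b) Observable constraints: it misses every integer gridline on the x-axis; it crosses the y-axis at the gridline y = -1.
(c) Assembling these constraints gives the stated polynomial.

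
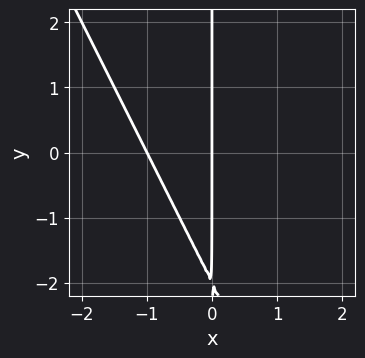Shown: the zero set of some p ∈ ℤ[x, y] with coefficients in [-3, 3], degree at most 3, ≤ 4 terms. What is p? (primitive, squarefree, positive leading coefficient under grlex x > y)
2*x^2 + x*y + 2*x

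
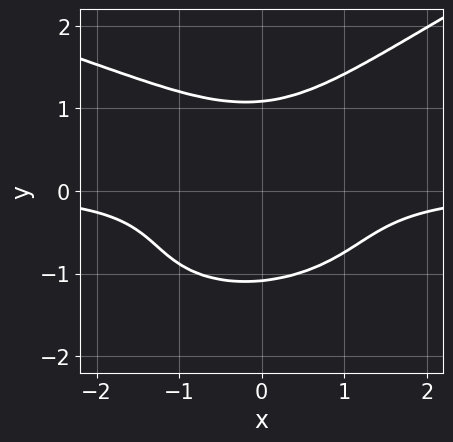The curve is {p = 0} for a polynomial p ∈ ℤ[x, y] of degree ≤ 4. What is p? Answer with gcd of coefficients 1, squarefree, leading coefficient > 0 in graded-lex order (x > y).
1. The degree is 4 — a generic line meets the curve in up to 4 points.
2. Reading off the gridlines: no x-intercept at any integer in the box.
3. Fitting integer coefficients to these (and the overall shape) gives p.

x*y^3 - 3*y^4 + 3*x^2*y + y^2 + 3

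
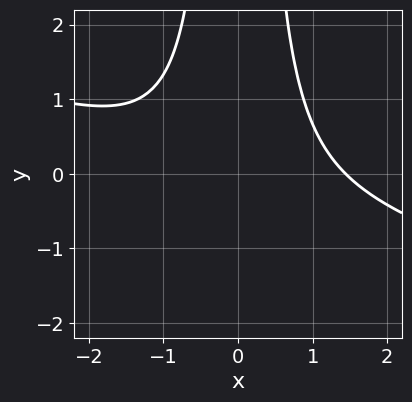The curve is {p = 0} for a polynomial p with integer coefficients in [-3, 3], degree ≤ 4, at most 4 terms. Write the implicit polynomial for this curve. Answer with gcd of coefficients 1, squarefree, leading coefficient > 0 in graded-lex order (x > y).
x^3 + 3*x^2*y - 3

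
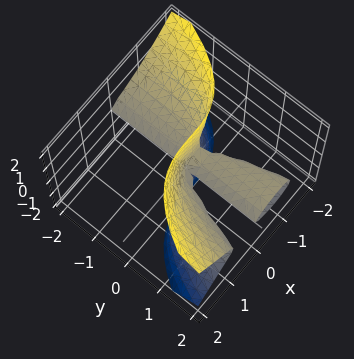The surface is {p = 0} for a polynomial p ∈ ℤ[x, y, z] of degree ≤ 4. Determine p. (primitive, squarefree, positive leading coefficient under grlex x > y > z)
First, deg p = 3. The shape is more complex than any degree-2 surface.
Next, from the axis intercepts and sections: every point of the z-axis in the box is on the surface; every point of the y-axis in the box is on the surface.
Finally, together with the visible shape, these determine p as stated.

2*x^3 - 3*y*z^2 + x^2 - x*y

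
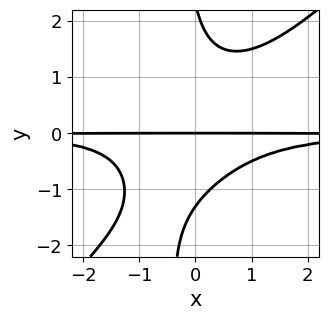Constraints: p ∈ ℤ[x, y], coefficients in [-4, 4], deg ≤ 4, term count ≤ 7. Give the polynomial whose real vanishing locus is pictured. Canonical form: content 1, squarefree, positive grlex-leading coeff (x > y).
First, degree: no degree-3 curve has this shape, so deg p = 4.
Next, reading off the gridlines: every point of the x-axis in the box is on the curve; it meets the y-axis at y = 0 (among the integer gridlines).
Finally, fitting integer coefficients to these (and the overall shape) gives p.

3*x^2*y^2 - 3*x*y^3 - y^3 + y^2 + 3*y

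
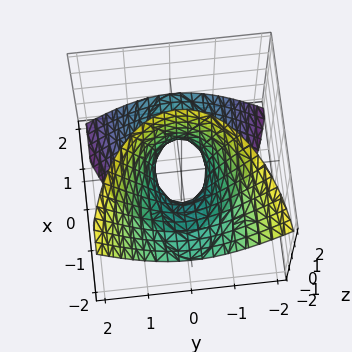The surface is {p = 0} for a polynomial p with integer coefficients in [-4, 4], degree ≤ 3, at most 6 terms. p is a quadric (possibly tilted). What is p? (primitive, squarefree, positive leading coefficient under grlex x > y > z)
deg p = 2. The shape is more complex than any degree-1 surface.
Observable constraints: no z-intercept at any integer in the box; among the integer gridlines, it crosses the x-axis at x ∈ {-1, 1}.
Matching integer coefficients to the picture gives p.

x^2 + 3*x*z + 3*y^2 - z^2 - 1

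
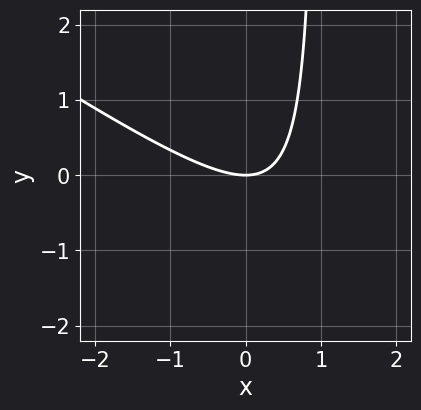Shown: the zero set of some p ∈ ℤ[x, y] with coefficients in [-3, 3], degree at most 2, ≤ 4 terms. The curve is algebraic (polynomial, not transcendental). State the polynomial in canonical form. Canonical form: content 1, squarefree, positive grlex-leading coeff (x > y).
deg p = 2.
From the axis intercepts and sections: one x-axis crossing is at x = 0; it crosses the y-axis at the gridline y = 0.
Putting this together gives p.

2*x^2 + 3*x*y - 3*y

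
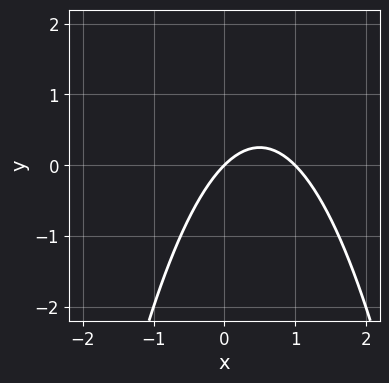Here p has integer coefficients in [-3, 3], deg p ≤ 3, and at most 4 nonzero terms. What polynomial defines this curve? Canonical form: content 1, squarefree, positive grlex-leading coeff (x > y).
(a) The degree is 2 — the shape is more complex than any degree-1 curve.
(b) Checking where it meets the axes: among the integer gridlines, it crosses the x-axis at x ∈ {0, 1}; one y-axis crossing is at y = 0.
(c) The integer polynomial consistent with all of this is the stated p.

x^2 - x + y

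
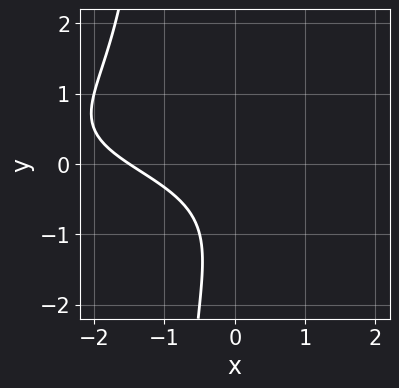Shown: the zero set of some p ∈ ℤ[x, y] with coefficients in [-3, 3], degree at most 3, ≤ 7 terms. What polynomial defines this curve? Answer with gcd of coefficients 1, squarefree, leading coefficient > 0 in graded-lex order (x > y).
2*x*y^2 + 2*y^2 + 2*x + 3*y + 3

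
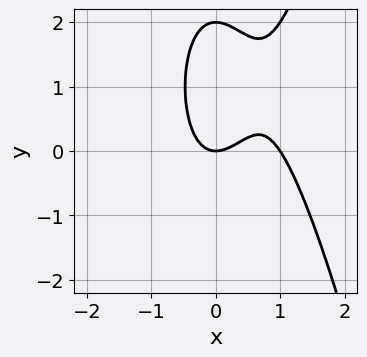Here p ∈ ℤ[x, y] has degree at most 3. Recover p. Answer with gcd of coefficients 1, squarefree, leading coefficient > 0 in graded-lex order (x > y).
1. Degree: no degree-2 curve has this shape, so deg p = 3.
2. Against the integer gridlines: the y-axis gridline crossings are at y ∈ {0, 2}; among the integer gridlines, it crosses the x-axis at x ∈ {0, 1}.
3. Fitting integer coefficients to these (and the overall shape) gives p.

3*x^3 - 3*x^2 - y^2 + 2*y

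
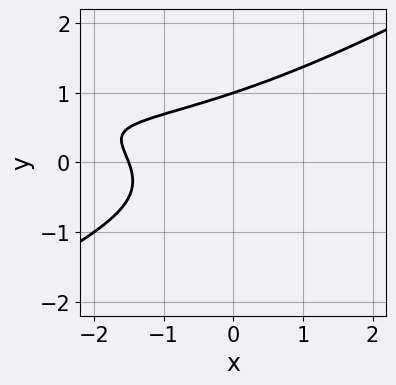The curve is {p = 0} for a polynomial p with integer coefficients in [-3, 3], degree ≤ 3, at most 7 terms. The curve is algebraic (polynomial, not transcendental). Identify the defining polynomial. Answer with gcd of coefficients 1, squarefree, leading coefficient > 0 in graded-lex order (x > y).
x^2*y - 3*y^3 + x*y + 2*x + 3

1. deg p = 3. The shape is more complex than any degree-2 curve.
2. From the axis intercepts and sections: it crosses the y-axis at the gridline y = 1.
3. These observations pin down the coefficients.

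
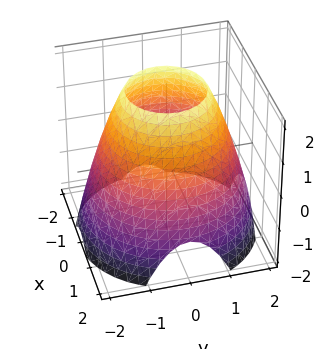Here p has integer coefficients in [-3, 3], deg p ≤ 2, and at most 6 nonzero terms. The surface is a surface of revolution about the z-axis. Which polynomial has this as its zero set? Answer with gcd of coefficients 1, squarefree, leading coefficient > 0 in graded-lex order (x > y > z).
First, the degree is 2 — a generic line meets the surface in up to 2 points.
Then, symmetries: rotational symmetry about the z-axis ⇒ p depends on x, y only through x² + y².
Next, checking where it meets the axes: it misses every integer gridline on the z-axis; a circular section at z = 1 has radius between 1 and 2.
Finally, solving for integer coefficients yields p as stated.

x^2 + y^2 + z - 3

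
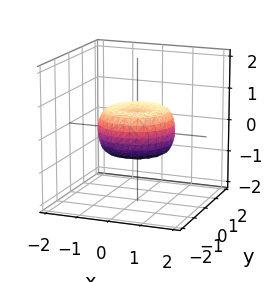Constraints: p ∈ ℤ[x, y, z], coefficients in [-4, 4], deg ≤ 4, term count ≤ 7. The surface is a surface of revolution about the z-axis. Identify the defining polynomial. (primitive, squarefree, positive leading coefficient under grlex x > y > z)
(a) Degree: the shape is more complex than any degree-3 surface, so deg p = 4.
(b) By symmetry, the z-axis is an axis of rotation, so x and y enter only as x² + y².
(c) Observable constraints: a circular section at z = 0 has radius between 1 and 2.
(d) Solving for integer coefficients yields p as stated.

2*x^4 + 4*x^2*y^2 + 2*y^4 - 2*x^2 - 2*y^2 + 3*z^2 - 1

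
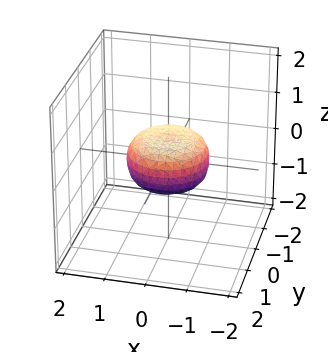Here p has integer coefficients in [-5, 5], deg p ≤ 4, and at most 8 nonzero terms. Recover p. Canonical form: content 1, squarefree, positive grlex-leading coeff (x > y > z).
First, deg p = 4. No degree-3 surface has this shape.
Next, by symmetry, the surface is invariant under rotation about z: p = q(x² + y², z).
Next, reading off the gridlines: the x-axis gridline crossings are at x ∈ {-1, 1}; the y-axis gridline crossings are at y ∈ {-1, 1}; a circular section at z = 0 has radius exactly 1.
Finally, assembling these constraints gives the stated polynomial.

2*x^4 + 4*x^2*y^2 + 2*y^4 - x^2 - y^2 + 3*z^2 - 1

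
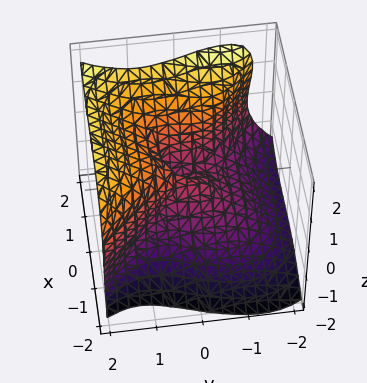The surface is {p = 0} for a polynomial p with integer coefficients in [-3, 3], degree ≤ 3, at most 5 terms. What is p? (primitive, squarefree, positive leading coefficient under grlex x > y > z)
x^3 + y^3 - y*z^2 - z^3 - x^2

First, deg p = 3.
Then, observable constraints: it meets the z-axis at z = 0 (among the integer gridlines); one y-axis crossing is at y = 0; the x-axis gridline crossings are at x ∈ {0, 1}.
Finally, these observations pin down the coefficients.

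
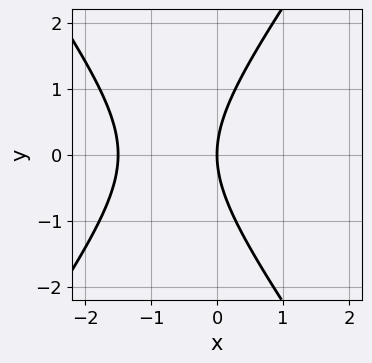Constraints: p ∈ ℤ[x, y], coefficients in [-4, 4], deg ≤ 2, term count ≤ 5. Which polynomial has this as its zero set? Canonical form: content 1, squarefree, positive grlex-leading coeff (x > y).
2*x^2 - y^2 + 3*x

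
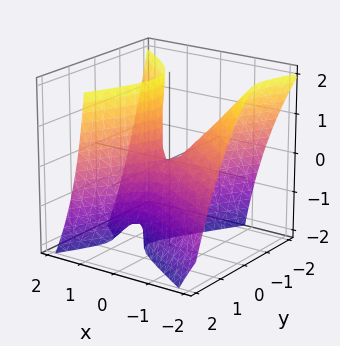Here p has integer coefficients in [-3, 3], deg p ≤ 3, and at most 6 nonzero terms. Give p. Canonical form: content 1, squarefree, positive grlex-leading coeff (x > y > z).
3*x^2 + 3*x*y + 3*x*z - 3*y^2 - z

Degree: the shape is more complex than any degree-1 surface, so deg p = 2.
Reading off the gridlines: it crosses the y-axis at the gridline y = 0; one x-axis crossing is at x = 0; it crosses the z-axis at the gridline z = 0.
Fitting integer coefficients to these (and the overall shape) gives p.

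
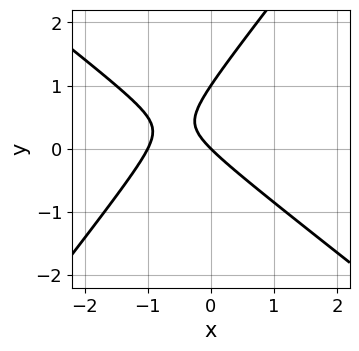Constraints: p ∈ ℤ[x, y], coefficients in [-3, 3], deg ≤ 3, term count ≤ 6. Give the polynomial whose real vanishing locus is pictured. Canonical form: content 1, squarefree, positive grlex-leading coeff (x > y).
2*x^2 + x*y - 2*y^2 + 2*x + 2*y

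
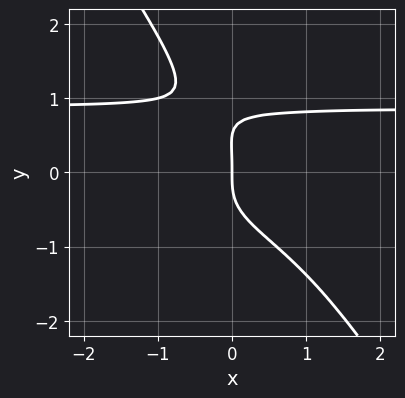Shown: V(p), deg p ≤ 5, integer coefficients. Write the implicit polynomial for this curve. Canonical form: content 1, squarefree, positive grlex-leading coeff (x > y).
1. The degree is 4 — no degree-3 curve has this shape.
2. Reading off the gridlines: one x-axis crossing is at x = 0; it crosses the y-axis at the gridline y = 0.
3. Putting this together gives p.

3*x*y^3 + 2*y^4 - y^3 - 2*x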